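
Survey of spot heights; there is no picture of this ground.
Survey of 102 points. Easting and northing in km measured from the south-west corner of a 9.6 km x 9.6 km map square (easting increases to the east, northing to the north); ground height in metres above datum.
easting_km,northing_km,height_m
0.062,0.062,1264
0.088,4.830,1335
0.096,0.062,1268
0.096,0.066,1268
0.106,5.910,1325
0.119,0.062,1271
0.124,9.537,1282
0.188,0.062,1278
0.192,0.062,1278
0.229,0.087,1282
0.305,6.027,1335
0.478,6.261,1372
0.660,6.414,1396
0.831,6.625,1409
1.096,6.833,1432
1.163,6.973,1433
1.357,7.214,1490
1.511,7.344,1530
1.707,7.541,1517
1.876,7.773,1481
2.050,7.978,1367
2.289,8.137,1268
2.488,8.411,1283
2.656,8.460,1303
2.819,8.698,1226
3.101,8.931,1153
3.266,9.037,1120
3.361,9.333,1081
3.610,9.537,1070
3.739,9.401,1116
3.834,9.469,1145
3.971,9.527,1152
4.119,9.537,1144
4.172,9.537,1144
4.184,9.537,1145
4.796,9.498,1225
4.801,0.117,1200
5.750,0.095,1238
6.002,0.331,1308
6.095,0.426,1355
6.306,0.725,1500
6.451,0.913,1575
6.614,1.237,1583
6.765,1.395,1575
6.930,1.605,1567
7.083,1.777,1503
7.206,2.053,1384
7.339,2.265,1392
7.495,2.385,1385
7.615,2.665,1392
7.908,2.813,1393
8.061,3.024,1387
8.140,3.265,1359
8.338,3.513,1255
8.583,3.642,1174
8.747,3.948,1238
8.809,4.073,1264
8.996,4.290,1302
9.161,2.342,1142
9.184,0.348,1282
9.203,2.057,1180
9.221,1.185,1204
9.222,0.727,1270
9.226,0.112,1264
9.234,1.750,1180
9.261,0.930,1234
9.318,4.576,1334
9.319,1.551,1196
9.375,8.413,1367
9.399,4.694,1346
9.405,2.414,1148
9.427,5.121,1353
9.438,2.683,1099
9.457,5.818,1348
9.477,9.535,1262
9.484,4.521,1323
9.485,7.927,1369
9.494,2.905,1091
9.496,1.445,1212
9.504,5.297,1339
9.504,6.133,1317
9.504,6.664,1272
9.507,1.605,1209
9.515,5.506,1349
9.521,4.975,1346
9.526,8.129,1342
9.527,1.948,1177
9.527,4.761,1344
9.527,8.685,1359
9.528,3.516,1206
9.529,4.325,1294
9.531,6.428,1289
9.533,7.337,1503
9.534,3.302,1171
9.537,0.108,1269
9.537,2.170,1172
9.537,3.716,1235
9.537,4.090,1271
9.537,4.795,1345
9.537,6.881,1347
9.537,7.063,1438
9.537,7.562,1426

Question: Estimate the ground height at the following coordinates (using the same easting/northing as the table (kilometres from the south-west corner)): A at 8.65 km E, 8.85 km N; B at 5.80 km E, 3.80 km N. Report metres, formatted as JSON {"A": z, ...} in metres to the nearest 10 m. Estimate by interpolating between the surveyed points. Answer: {"A": 1460, "B": 1500}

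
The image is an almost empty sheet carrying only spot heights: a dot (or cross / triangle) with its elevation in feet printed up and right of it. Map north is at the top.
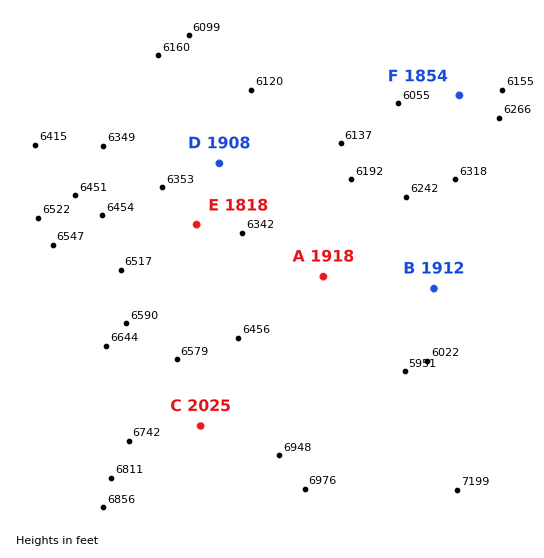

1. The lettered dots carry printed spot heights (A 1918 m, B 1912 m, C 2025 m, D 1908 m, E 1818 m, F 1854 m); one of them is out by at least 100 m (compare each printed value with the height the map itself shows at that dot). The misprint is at E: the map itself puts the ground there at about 1943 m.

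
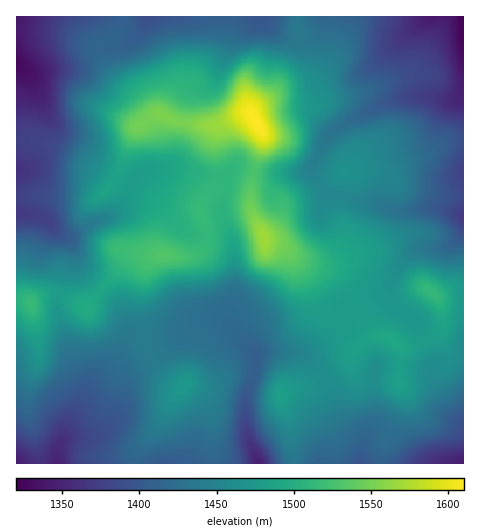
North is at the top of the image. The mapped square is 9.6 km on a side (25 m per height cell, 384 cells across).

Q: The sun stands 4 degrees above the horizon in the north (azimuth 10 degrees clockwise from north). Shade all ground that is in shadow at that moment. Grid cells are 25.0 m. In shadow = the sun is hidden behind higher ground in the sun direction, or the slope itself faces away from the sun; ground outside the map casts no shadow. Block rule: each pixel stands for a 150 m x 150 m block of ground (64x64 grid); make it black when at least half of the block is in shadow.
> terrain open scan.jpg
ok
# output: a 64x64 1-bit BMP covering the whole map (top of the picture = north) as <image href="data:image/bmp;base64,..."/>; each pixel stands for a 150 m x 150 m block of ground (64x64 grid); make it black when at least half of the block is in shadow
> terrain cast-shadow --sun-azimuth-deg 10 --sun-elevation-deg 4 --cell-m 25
<image width="64" height="64" href="data:image/bmp;base64,Qk0+AgAAAAAAAD4AAAAoAAAAQAAAAEAAAAABAAEAAAAAAAACAAATCwAAEwsAAAIAAAAAAAAA////AAAAAACAAAAAPAAAf8AAAAA8AAB/wAAAAHwAAH/AAAAAeAAAfsAAAAB8AAAwgAAAADwABgAAAAAAPAAPAAAAAAAYAA+AAAAAAAAAHwAAAAAAAAAOAAAAAAAAAAAAEAAAAAAAAAAQAAAAAAAAAAAAAAAAAAAAAEAAAAAAAAAA4AAAAAAAAAHwAABgAAgAgfAAAOAAAADB8AAA8AAAAMHwAAD4AAAAweDnAPwAAAAAAP/g/gAAcAAB//H/AABwAAH/+f8AAPAAA////4AAQAAB////AAAAAADf//4AAAAAAA///gAAAAAAB8H8AAAAAAAAAPAAAAAAAAAAwAAAAAAAAADAAAAAAAAAAMAAAAAAwAAAgAAAAADwAAAAAAAAAHgAAAAAAAAAPAAAAAAAAAAIAAAAAAAAAAAAAAAAAAAAAAAAAAAAAAAAAAH4AAAAAADAA/4AAAAAAfhz/wAAAAAB////gAAAAAH///+AAAAAA//n/AAAAAAH/8PwAAAAAA4Hw8AAAAAAnAABgAAAAAHwAAAAAAAAAAAAAAAAAAAAAAAAAAAAAAAAAAAAAAAAAAAAAAAAAAAAAAAAAAAAAAAAAAAAAAAAAAAAAAAAAAAAAAAAAAAAAAAAAAAAAAAAAAAAAAAAAAAAAAAAAAAAAAAAAAAAAAAAAAAAAAAAAAAAAAAAAAAAAA=="/>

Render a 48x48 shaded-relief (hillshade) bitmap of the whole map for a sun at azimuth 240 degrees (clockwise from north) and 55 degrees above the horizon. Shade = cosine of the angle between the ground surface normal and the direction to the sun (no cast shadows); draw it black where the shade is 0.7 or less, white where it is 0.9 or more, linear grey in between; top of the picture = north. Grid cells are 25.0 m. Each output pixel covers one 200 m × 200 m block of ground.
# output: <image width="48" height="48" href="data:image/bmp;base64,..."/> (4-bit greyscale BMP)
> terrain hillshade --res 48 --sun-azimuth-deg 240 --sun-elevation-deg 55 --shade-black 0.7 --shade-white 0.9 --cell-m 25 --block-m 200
<image width="48" height="48" href="data:image/bmp;base64,Qk32BAAAAAAAAHYAAAAoAAAAMAAAADAAAAABAAQAAAAAAIAEAAATCwAAEwsAABAAAAAAAAAAAAAAABEREQAiIiIAMzMzAERERABVVVUAZmZmAHd3dwCIiIgAmZmZAKqqqgC7u7sAzMzMAN3d3QDu7u4A////AMuorLqqqqmaqqqphkff64iamJqpiImZmcuYq7qqqqqqqqqpdVrv2oiZmZqpiImaqsuYmqqqqqqqmaqpdWz+yomZmJqpmZmqqcqHmrqqqruqmZqpZY3tyomZmZqqmqqYiLqImrqqqru6mZqoZZ3tuYmZmZmqqqmHiKmImqqqqrzLqZmYZZ7tuImZmZmru6iIiamImaqqqrzLqZmYZp3tqImZmqmsy5iJmKmImZqqqru7qZiIdpzsmImZqqmsuoeJmLqYmZqqqru6qYd3d4vbmIiJqpmrqHeJiMuYiZmqqquqmXZnh3rLmIiaqpiaqHiZmMuXeZmqqqqpmHZ3h3m6mImqqpiaqYiZmMuWeZqqqqqZiHeIh3m7qZqrqpibuYiZmMuWeaqqmqmYiIiIiIq7uqu6qZmrqIiZh8uXibupmamYiJmYiJq7u7uqmZmqh4mZh8uXisuYiZmYiZmImaqry7qpmZmYd4mqh8uGi8uHeamYiZmZmaqry6qZmZmIiJq6h7p2m7l3iaqYiZmZmaq8zLqZmZmImavKdqhnmpiHirqYiZmZmavN3LqZmZmJmry4ZodniIiZmruYmqqpmrzd3KmZmZmJm8uWVmZnd4mqq7uYmrqpm97u26mYmZiIm7hUZ2Z4iIm7u7qZq7qom+/typiIiIiIiYZFZ3eIh4rNy6qqqpmYi+/bqYd3iIiIiHZWZ3d4d5ztupqZiIiHi+/JiHZneIiHd3dnd3dmaL3cmJmYd4iHi+64dlRXiIiHd3iHd3Zmi925iIiHeJmYjO2XZDRoiId3d4h2VXd4vdupmZmIiaqYnOx1VDV5mHdmZ3ZlRJmbzduqqqmZmqmIrNlVZUaJh3Zmd3ZlVqqrzdy6qqqZqqmJrLdXdlaIh3d4mHd3iKqqvdy6mqqZqqmZq6dodUZ5mYiaqXeIiJmavcuqmZmZmpmZmqdnZEaJqZmZmHd3d5mazcuqmZmZmpmZmqhmZVeaqZmZh3d3d6qrzMqqqZmaqqqqmql3d3iqmYiIh3d3eKqrzLqruqqqqry6mruoh2eamYiIh3eHd6qqu7qszLq7q8y6m964hkWJmYiIh3eId6mZq7u97cuqq8y6rO63VDNomYiIh3d4d5mIq8zO/rqaq7u6vOyEMyNomIiId3Z3d4iIvd3e7KmaqZmZvMpSIjV4iIiHdmZmZoiJzu3cupmZd3iJvLhCI1eId4iHZmZmZ4iK3ty6qpmHZnd5u6YzNGeId3iHd3d3d4ib3bmaqqmHZ4iJu5U0Q1eHdnd3d4iIh4iry6mrupiIiIh4u3M1U1eHZnd3iImYdomru6q6mYiIiIdnqmNGU1d3Znd3iImHZaq7zMupiIiIiHZmmWRVRGd3dmd3iIiGVbu8zMupiIiIh2ZWeGVFVXeIh2Z3iIh2Vbu7zLqZiIiYh2ZmZ2VVZ4iIh2Z3iIh2Zbu7u6mZmIiYh3Z3d3ZnmZiIh3Z3iIh3Zqq7upmZmIiIiIiIiHeJqpiIiHd3d3iHZqqqqpmZmHeIiIiIiHiKuod4iId3d3eIdg=="/>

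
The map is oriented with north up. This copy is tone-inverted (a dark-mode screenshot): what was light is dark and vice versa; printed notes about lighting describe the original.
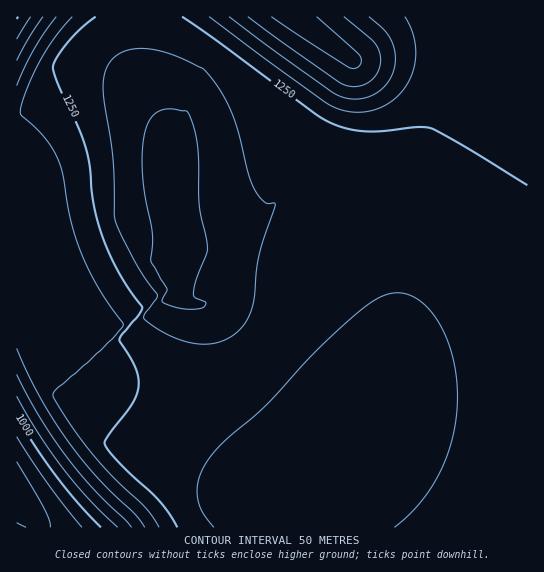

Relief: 870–1380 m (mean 1260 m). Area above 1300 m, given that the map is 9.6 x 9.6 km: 26.7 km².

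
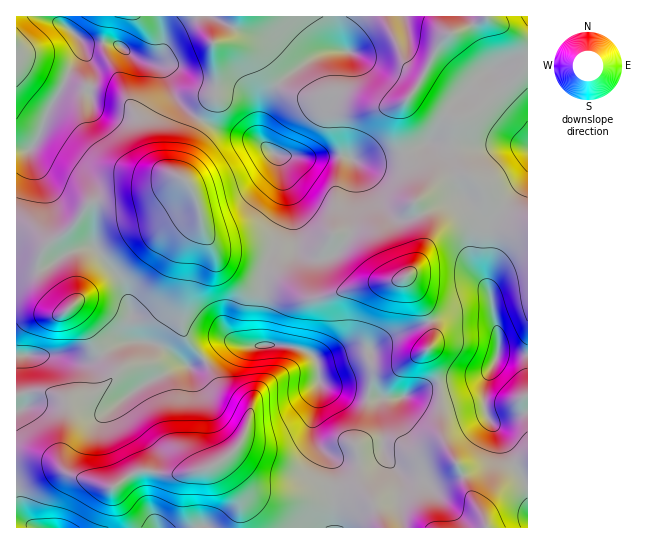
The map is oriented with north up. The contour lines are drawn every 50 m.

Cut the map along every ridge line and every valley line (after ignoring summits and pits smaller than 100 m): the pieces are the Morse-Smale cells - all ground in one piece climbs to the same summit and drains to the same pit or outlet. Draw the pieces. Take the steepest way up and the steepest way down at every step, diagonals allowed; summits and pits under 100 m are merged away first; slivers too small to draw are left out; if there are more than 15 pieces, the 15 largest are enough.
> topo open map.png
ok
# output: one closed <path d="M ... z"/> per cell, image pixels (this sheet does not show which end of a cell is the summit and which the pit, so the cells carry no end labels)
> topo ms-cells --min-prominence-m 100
<path d="M145 341l-18 0-9 3-29 17-12 0-15-5-40 0-3 3 0 20 5 28-8 6 0 41 35 6 19 15 37 12 7 0 16-12 9-4 38 4 26-6 14-5 23 37 1 27 287-1 0-66-3-1-12 5-10 10-19 28-2 12-39-77-2-47-2-6-14 3-27 11-32 0-43-14-4-4 0-12-4-12-17-9-13-3-35 2-23-4-29 21-9 3-27-20z"/><path d="M527 16l-324 0 2 14 8 13 3 50-23 38-13 44 8 8 8 15 8 33 12 20 13 9 32 11 4-2 6-14 13-17 5-13 0-26-11-44 20 2 48-1 11 5 14 0 27-5 33-13 12 5 6 6 10 35 12 16 3 0 6-6 3-11 5 9 10 10 15 9 14 5z"/><path d="M202 16l-186 1 1 214 14 1 12 8 7 1 16-9 11-11 7-12 7-8 27 0 27-5 33-19 3 1 0-8 12-39 23-38-3-50-8-13z"/><path d="M179 177l-34 19-27 5-27 0-7 8-7 12-11 11-15 8-8 9-8 19-19 2 1 142 7-5-5-28 0-20 3-3 40 0 15 5 12 0 29-17 9-3 18 0 17 6 24 18 7 2 34-24 23 4 11-2-1-38 4-36-35-11-13-9-12-20-8-33-8-15z"/><path d="M431 143l-33 13-27 5-14 0-11-5-48 1-20-2 11 44 0 26-5 13-13 17-7 15 11 5 32 24 16-2 46-13 25-3 13-5 10-11 20-35 16-14 19-10-13-17-10-35-6-6z"/><path d="M265 271l-5 36 1 38 24 0 24 7 8 10 2 19 4 4 43 14 32 0 23-10 19-4-12-32 5-14-1-13-12-27-14-23-12 5-25 3-46 13-16 2-32-24z"/><path d="M471 207l-18 9-16 14-20 35-10 12 13 22 12 27 1 13-5 14 13 32 34-6 12-6 6-7 6-15 0-16-14-56 0-49z"/><path d="M483 188l-3 11-8 8 13 23 0 49 14 56 0 16-14 32-1 22 3 10 4 6 10 0 27-10 0-189-15-6-15-9-10-10z"/><path d="M489 372l-14 7-35 7 3 52 38 74 3-9 19-28 10-10 15-6 0-46-27 8-10 0-4-6-3-22z"/><path d="M217 464l-14 5-26 6-38-4-17 9-9 7 0 6 10 20 2 14 114 1 1-27z"/><path d="M27 455l-11 0 1 66 9 2 11 5 88-1-1-10-11-30-43-12-19-15z"/><path d="M25 231l-9 0 1 38 18-1 8-19 6-7-18-10z"/>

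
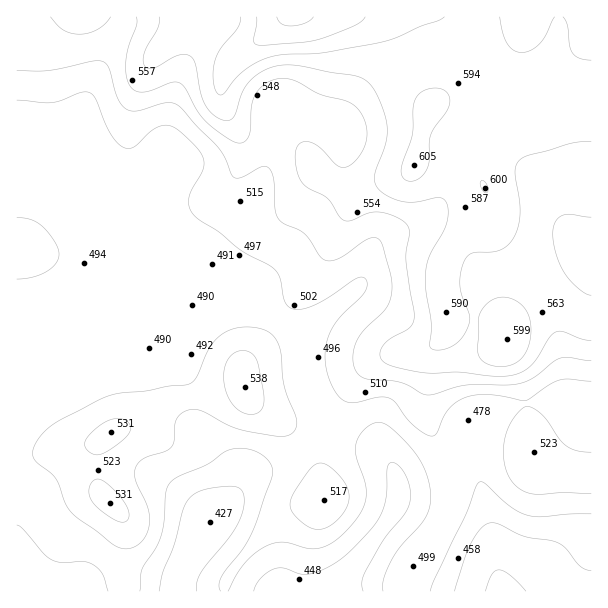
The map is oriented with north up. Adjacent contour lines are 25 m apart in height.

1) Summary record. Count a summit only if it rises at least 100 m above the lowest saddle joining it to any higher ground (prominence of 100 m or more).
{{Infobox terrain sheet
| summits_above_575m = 0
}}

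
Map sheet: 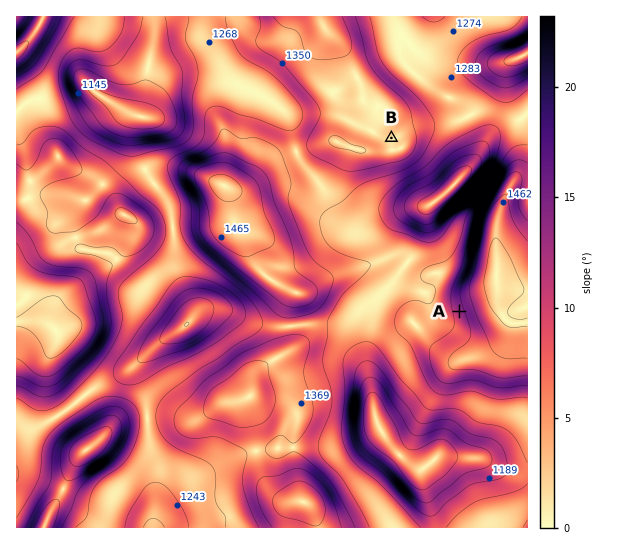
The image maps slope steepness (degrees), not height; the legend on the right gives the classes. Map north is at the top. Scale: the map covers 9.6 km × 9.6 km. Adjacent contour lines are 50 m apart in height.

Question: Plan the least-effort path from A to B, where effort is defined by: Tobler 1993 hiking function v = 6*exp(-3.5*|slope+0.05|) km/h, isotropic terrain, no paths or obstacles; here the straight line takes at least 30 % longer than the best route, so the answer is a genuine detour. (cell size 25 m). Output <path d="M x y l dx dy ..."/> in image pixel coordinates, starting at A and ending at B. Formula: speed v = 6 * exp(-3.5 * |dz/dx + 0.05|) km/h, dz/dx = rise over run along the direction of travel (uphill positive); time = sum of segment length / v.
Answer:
<path d="M459 311l-2-2-8-16 0-10-4-8-14-13-2-1-8-8-3-6-11-10-13-7-1-1-3-3-5-11 0-40 6-13 0-24"/>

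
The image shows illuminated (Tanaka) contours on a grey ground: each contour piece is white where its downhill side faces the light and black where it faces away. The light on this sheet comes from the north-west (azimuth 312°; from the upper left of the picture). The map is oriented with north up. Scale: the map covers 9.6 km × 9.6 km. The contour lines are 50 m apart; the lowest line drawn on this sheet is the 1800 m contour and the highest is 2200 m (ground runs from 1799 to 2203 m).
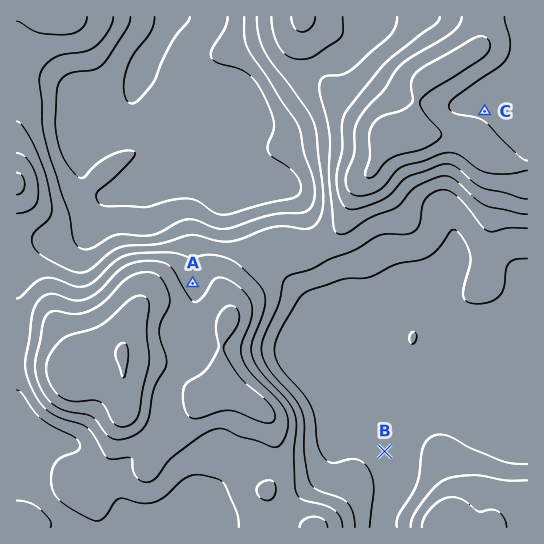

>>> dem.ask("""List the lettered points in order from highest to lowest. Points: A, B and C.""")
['C', 'A', 'B']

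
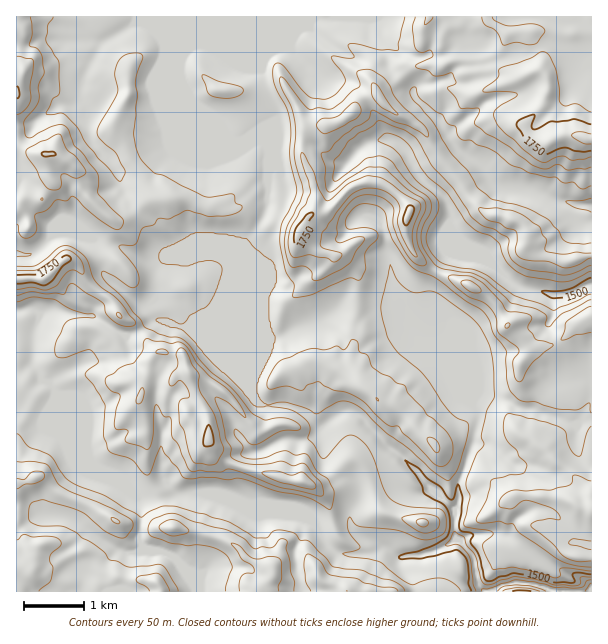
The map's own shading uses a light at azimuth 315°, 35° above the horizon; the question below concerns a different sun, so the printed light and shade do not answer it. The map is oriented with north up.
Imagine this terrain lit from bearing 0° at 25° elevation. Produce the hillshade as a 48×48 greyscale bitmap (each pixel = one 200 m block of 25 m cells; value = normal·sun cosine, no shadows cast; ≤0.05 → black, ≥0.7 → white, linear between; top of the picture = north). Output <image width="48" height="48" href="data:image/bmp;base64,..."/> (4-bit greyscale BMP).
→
<image width="48" height="48" href="data:image/bmp;base64,Qk32BAAAAAAAAHYAAAAoAAAAMAAAADAAAAABAAQAAAAAAIAEAAATCwAAEwsAABAAAAAAAAAAAAAAABEREQAiIiIAMzMzAERERABVVVUAZmZmAHd3dwCIiIgAmZmZAKqqqgC7u7sAzMzMAN3d3QDu7u4A////AId5mJmam8uZmauniXne3u/aqplgAhAAEJiIiJqrzcqImZqYmYve7d7LqpliERAQAJmIiJu7zbh3d4q7qr3MzLuqvLtXZFZTEKqZmqqZmGVmZp3tqtyZqph2edpYiHVGeLzLu6dWhTRnm93dy8p5mHZSE5RYh1V5mKzLqXaJqqq83uy826iJhlZmdnRUVniYd5mYh4vcve/t3LmaqXaIiIm97JmGVoiIeHd3ms3bq83LqYh2QySImau97GmamIiImnZ6zcupiah3ZmUhEDiYiamalmiKu6qqq6mby6mIeIYyIzRFebyoiZmpQ1mavLqZq83bqZh2Z3YxJYvd3typiZqVJGmqqYiJu83KmYdlZnZVaLvN3cqqmalTR3ipl3eaqaupmYdmd3Z4ipZomamqqoU1ipiZd4mqmamZmZh3iHeKqneXeJmaqERYvKmJiaupmZiZmYmHeGiauGvcu4eJhDaKu6mZq7qYiJiJmYiYiHmqt6yqqHZmQ3irupmZqYiIiImYiHZ5mHiam9qFVWZUR6qqqZmZhmeIiJmIiHiZqIiKzbmXZ3d3iru6mZmZhneIiJmHiJq7qIit25mrmYiZqru6mZmYiHd4iJmHeJmrqZrdqZmbu6qqqqqpmZmYeYd3eJmZd3iZrO7qmZmZu7uqmpmZmZmXR5mYd5mamIl2vu65mZmYmqqqmZmZmZmGRpq5dpmaqZdZy6qZmZmYeImamZmIiYhli6vMuGdneHasqYiImZmYd3eJmZiIiHQ1vu3e/QACZmrZiYiIiZmZl2Z4iIiIhzE63u273yECZZymeZmZiZmZh2RWeIiHVVnO2nZDWt22R6l4mZmZmZmYZWU0eIhjWu/+pCIhAf/8m6iamZmZmZmIU1ZlaIc0vu7KYzRnZHjP/amYeIiZmZiHZFiqdnUqy5mHVmib21Wc2odmdneIiIiHmHisuHRYiIdTR4mrzHd5mGV4dmZmZmeIu4Zpy4ZlWIUyR7y6qodWdlipd2ZmZ3eJvahUeGeWV2RYvNy6mZdUVYu6mIiJmZmJrLuzIzbdp1at3cuYd5l1Z5qpmqu6qpmZmJvrU1rvtlm7qph2VIh3aKqZmruqqqmZhom/273bZHqpd1NFRYZ3irqIqqqZmamZhpl77u23V6qXZTETI5mZvLmJmZmZmZmZiKhXrdyWaah2VCMiIa3cy5eJmZmZmZmZmYZEWKhUipZUQ1d1VpzdypiImZmZmIiJiIhjJFImqXdlVoq7vFe9uZqYmZmZiIiIeLy4RBN7p2eIiqm83VWJmZqomZmYZniIWt7cplq7dnZ4qrqbu3d4iYmpmZmHeImXfMzMuKuYd4h4iJmJqYh4iZiZiZmIq6qXu6maq8p2d4mZiIiZmaiJmJmZeJmaqqmaypiJvLqHd3iZqqmpmcupmZmqmJmamZmbuYiau7qoiImZmaqpiKupmZmqqZmZmZmZmZmaq6qXeIiZiImYiImYiIiaqZmZmZmZmZmaqqmYeIiHmZmYiJmIiIiJmZmZmZmZmZmqqqqYeIh3mqqZmQ=="/>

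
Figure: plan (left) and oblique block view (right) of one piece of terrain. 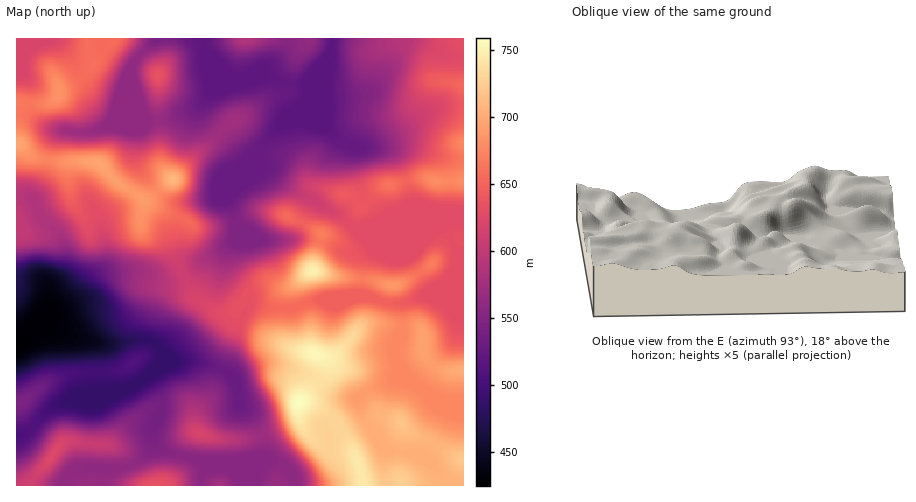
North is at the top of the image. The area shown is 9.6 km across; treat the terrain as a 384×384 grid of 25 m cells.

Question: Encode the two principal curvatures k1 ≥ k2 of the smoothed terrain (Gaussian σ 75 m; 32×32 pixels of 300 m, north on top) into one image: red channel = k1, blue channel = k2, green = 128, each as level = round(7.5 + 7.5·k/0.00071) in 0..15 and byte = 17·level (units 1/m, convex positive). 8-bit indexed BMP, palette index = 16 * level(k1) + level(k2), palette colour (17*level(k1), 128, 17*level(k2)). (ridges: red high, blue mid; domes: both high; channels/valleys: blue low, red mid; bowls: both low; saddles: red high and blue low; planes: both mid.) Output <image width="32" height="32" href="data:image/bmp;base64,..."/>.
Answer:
<image width="32" height="32" href="data:image/bmp;base64,Qk02CAAAAAAAADYEAAAoAAAAIAAAACAAAAABAAgAAAAAAAAEAAATCwAAEwsAAAABAAAAAAAAAIAAABGAAAAigAAAM4AAAESAAABVgAAAZoAAAHeAAACIgAAAmYAAAKqAAAC7gAAAzIAAAN2AAADugAAA/4AAAACAEQARgBEAIoARADOAEQBEgBEAVYARAGaAEQB3gBEAiIARAJmAEQCqgBEAu4ARAMyAEQDdgBEA7oARAP+AEQAAgCIAEYAiACKAIgAzgCIARIAiAFWAIgBmgCIAd4AiAIiAIgCZgCIAqoAiALuAIgDMgCIA3YAiAO6AIgD/gCIAAIAzABGAMwAigDMAM4AzAESAMwBVgDMAZoAzAHeAMwCIgDMAmYAzAKqAMwC7gDMAzIAzAN2AMwDugDMA/4AzAACARAARgEQAIoBEADOARABEgEQAVYBEAGaARAB3gEQAiIBEAJmARACqgEQAu4BEAMyARADdgEQA7oBEAP+ARAAAgFUAEYBVACKAVQAzgFUARIBVAFWAVQBmgFUAd4BVAIiAVQCZgFUAqoBVALuAVQDMgFUA3YBVAO6AVQD/gFUAAIBmABGAZgAigGYAM4BmAESAZgBVgGYAZoBmAHeAZgCIgGYAmYBmAKqAZgC7gGYAzIBmAN2AZgDugGYA/4BmAACAdwARgHcAIoB3ADOAdwBEgHcAVYB3AGaAdwB3gHcAiIB3AJmAdwCqgHcAu4B3AMyAdwDdgHcA7oB3AP+AdwAAgIgAEYCIACKAiAAzgIgARICIAFWAiABmgIgAd4CIAIiAiACZgIgAqoCIALuAiADMgIgA3YCIAO6AiAD/gIgAAICZABGAmQAigJkAM4CZAESAmQBVgJkAZoCZAHeAmQCIgJkAmYCZAKqAmQC7gJkAzICZAN2AmQDugJkA/4CZAACAqgARgKoAIoCqADOAqgBEgKoAVYCqAGaAqgB3gKoAiICqAJmAqgCqgKoAu4CqAMyAqgDdgKoA7oCqAP+AqgAAgLsAEYC7ACKAuwAzgLsARIC7AFWAuwBmgLsAd4C7AIiAuwCZgLsAqoC7ALuAuwDMgLsA3YC7AO6AuwD/gLsAAIDMABGAzAAigMwAM4DMAESAzABVgMwAZoDMAHeAzACIgMwAmYDMAKqAzAC7gMwAzIDMAN2AzADugMwA/4DMAACA3QARgN0AIoDdADOA3QBEgN0AVYDdAGaA3QB3gN0AiIDdAJmA3QCqgN0Au4DdAMyA3QDdgN0A7oDdAP+A3QAAgO4AEYDuACKA7gAzgO4ARIDuAFWA7gBmgO4Ad4DuAIiA7gCZgO4AqoDuALuA7gDMgO4A3YDuAO6A7gD/gO4AAID/ABGA/wAigP8AM4D/AESA/wBVgP8AZoD/AHeA/wCIgP8AmYD/AKqA/wC7gP8AzID/AN2A/wDugP8A/4D/AMblg3OHh4a05+na2pSUuJWHhpiFUJHDlbeXhZiHh4eGk/b4c2Nzg4KAg6Wjo3WFhoeHhnFg5teXyIaFl4aGhphThPjWtcfY2KZ0g5GSg5OUlHVzgNb3l5fIhHaGdoeXp3Nx2fv39ui3hnWVxur59/fntZDF+Kd3p5Z0hpenp5d2pZCyx4VkldamdnSXyLZ0ZIWSkPnndoe4hIaXuZd2dnbJlYCBcnNylsfHhJa3poZkZGBy+biXpoZ0mJeohnZ2d9fXlnR2d3aDc6e2uKmnqISCcNX4uZeVZHSVdoaGhoaGldjotpaHhoaDgoWXlpeng3DG+aeWlqeXloV2doaGl5dll6jHx8fH17iFhGOElJNjYNS2lYWWmKioloaGh6fH2HSEhHR1hXSFyLeFdXaFlXOk2Ke4uMm3t4V2doaYt5R1hoaGdXV0dISCgnR2dYSnttTayMenp5TWuHV2dZfIhWWWh3d3hoeXmJeHhnRkp8ino7eXdpanc6b5x7eluMmUdaZ1d3aHh4aFloeGp8fXp5iElZNyk6Vjgra2lIOmlYSHuIV2dnZ1c5e4p7e3uJeGp5Z2pqWRcHKDgYCiooF1h3e3dXWFhoamuKiXh5eniIWWt6e25ffH1dXF5/n5xnSFh7FQYXOElISFhHSFt5WGhoWnybW0/P32tJWWdIPF+KWGx5TGtae3hIWElKWWlIN0hYN0haTI9nFzhnV2dnPHxobp99ejuNq0t8rYloe4poN0dWJwYJDipqaGd3d3d4WVh5iHhXS3l4WWyad2l+r51ZSEgrXW9OnHlIaHh3d3h4eHmIWEp8eGdnW3p5fG5oSSk8X2+vumhIGFmId2h3eHhoaWZHXIlnSElca4pLGgQGR1paWmtZODp7iXlpaFdIOEhYNkhceFdLf4tpPW/chwdYeFdHSUuNfX2MbX6ta12djHp6amp6a396aDlej79nJjhod2dYXHlYWFpri3tce4lpe35vX49/nqpaS32IXl1YWFhoeHlaeWdXRicYFzhJSEldq1g5OCg8akhIXGZHXGtpeFhIaHh5eFhXVldYaGh6e6xpJgUICAgIJ0g6R2dYa3qJmWdIaFhXWXh4eHh4aGhpemxMW2x6iSh4eVpHV1hafJuad1d4d3hoiXl5eYh4Z2lrjG6MqWuJR0drTGhYV0hJantpaHh4d2h4d2hqiXhnWWhXPGuaa4lnGCxummlYV3hYSFhpaGd4aHlnZ1h6eop7h0hdiWhrjHcJD7+6d0doeGhneGppR2hZanh3WFmKiXh4a1uJWWmOekgMTp15R2hJSUc3SXyINzl6iYh4WWl3aGh4V0dZeXp/rUgJGjhJW12erXxaaoyZCXmJiYl4aWh4g="/>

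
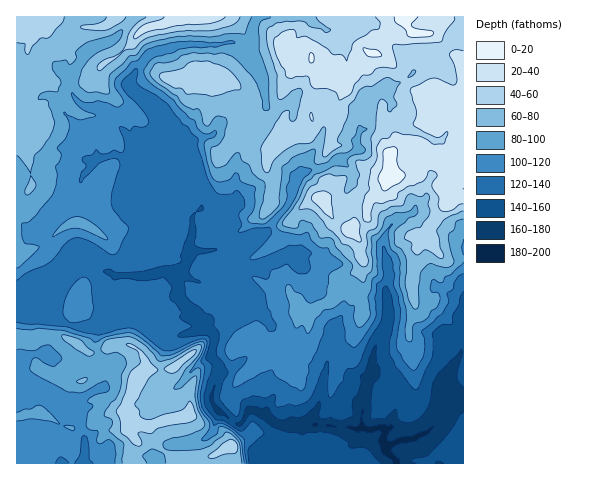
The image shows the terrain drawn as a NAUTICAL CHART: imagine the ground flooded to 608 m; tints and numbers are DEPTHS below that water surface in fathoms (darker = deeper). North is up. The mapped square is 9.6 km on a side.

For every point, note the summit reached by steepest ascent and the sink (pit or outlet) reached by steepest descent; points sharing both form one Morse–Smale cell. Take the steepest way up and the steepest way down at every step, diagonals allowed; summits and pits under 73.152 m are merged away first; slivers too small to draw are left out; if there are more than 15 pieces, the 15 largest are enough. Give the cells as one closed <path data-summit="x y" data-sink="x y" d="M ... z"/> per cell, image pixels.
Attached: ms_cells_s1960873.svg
<path data-summit="391 175" data-sink="385 448" d="M463 16l-205 0-5 11 0 15-8 9-10-8-19 2-28-1-10 1-28 9-14 15-8 13 0 5 26 19 11 13 10 40-18-5-13-11-12 0-4 2 0 7-4 8-7-5-22 5-13 16-4 14-35 35-18 11-9 2 0 74 19 2 24-31 16-16 7-4 9 0 25 13 31 0 14-4 7 0 4 2 6 11 0 12 3 3 33 36-3 20 8 11-1 10-6 15 0 10 2 4 24 18 7-5 5-9 5 0 11 5 12 9 24 3 0 12-6 12-23 7-3 6 193 0z"/><path data-summit="127 418" data-sink="385 448" d="M91 263l-9 0-7 4-16 16-24 31-19-1 1 151 252 0 7-7 16-3 4-3 6-12-1-12-23-3-12-9-11-5-5 0-5 9-7 5-24-18-2-4 0-10 7-20-1-8-7-8 3-20-33-36-3-3 0-12-7-12-10-1-14 4-31 0z"/><path data-summit="193 17" data-sink="385 448" d="M257 16l-240 0-1 221 9-1 18-11 35-35 4-14 15-18 20-3 7 5 4-8 1-8 15-1 13 11 17 6-9-41-11-13-22-15-4-4 0-5 8-13 14-15 28-9 38 0 19-2 10 8 8-9 0-15z"/>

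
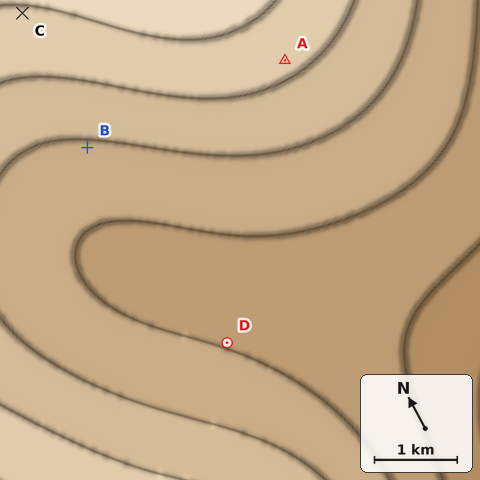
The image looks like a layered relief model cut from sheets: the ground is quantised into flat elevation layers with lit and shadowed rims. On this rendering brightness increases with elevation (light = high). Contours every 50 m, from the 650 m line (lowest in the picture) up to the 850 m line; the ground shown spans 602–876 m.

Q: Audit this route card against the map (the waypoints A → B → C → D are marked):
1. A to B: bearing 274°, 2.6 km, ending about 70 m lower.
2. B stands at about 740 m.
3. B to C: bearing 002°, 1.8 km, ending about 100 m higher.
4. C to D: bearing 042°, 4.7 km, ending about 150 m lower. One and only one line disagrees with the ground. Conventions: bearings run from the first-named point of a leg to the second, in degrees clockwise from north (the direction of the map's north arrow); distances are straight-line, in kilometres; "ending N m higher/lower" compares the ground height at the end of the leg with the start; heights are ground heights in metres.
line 4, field bearing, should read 176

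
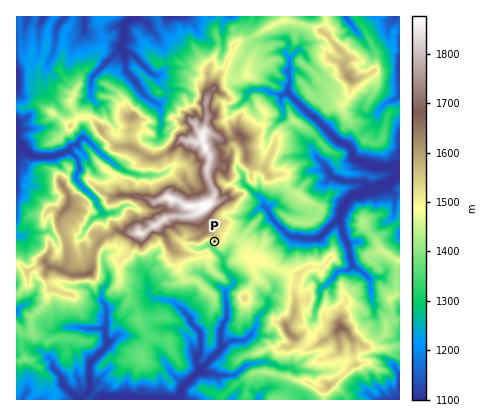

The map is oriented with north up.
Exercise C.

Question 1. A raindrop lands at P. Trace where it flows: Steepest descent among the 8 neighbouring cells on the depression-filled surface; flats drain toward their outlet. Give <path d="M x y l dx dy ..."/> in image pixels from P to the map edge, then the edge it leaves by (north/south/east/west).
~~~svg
<path d="M214 242l-2 2 0 2 12 12 0 8 10 14 0 4-8 8 0 26-4 6 0 4-2 4 2 16-40 40 0 8-4 4"/>
exit: south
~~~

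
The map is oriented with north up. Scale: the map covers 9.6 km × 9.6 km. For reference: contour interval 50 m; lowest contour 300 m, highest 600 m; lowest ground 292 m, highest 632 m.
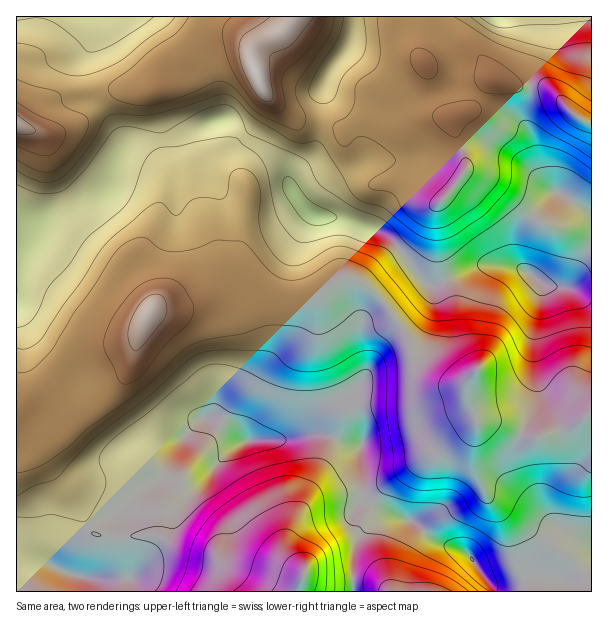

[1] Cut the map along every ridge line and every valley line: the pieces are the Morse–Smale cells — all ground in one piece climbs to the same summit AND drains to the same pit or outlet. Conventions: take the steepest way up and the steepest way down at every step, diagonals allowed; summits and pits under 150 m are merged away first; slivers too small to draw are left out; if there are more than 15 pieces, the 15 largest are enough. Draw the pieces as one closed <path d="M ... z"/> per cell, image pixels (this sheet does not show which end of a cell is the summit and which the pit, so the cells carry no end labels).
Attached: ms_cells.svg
<path d="M432 16l-415 0-1 230 4-3 5-9 2-11 26-12 12-3 19-12 18-8 6-5 6-21 6-12 5-5 18-5 28-1 39-18 17-1 21 20 15 8 20 19 7 22 19 23 11 5 24 1 37 14 15 11 22 32 10 9 9 0 45-19 24 0 18 5-4-9 0-13 3-11 11-18 20-25 6-1 32 19 0-87-16-9-24-25-6-3-28-2-24-7-12-19-8-8-9 0-28 12-12 0-3-5 12-23z"/><path d="M348 278l-7 0-23 16-13 4-35 0-9-3-12-9-10 0-60 22-27 2-13 23-6 27-7 17-18 19-12 8-21 10-13 13-11 5-12-4-22-16-1 136 13 2 21 15 24 11 16 2 18-1 8-11 0-39 5-18 16-16 24-13 5-6 10-27 27-29 13 0 18 9 12 13 36 0 27-6 12 0 26 10 15 1 0 52 18 11 33 14 21 18 33 13 19 26 8 7 12-2 19-8 12 0 20 4 16 0 11-6 8-8 0-152-2 0-6 6-17 8-28 10-14 0-22-12-26-5-9-23-2-9 3-9-10 4-16-2-18-10-9-9-14-36-22-28-14-13z"/><path d="M227 120l-17 1-39 18-28 1-18 5-5 5-6 12-5 18-7 8-18 8-19 12-12 3-27 13-1 10-9 14 0 163 4 4 19 13 12 4 11-5 13-13 21-10 12-8 18-19 7-17 6-27 13-23 27-2 60-22 10 0 12 9 9 3 35 0 13-4 23-16 13 2 12 6 14 13 26 36 10 28 15 13 7 4 15 4 11-2 8-5-4 6-2 7 11 31 26 5 22 12 14 0 28-10 25-15-1-123-43-4-21-15-21-6-24 0-51 21-13-11-22-32-15-11-37-14-24-1-11-5-19-23-7-22-20-19-15-8z"/><path d="M216 418l-13 0-27 29-10 27-5 6-24 13-16 16-5 18 0 39-8 11-18 1-16-2-24-11-21-15-12-2-1 43 576 0-1-25-18 14-16 0-20-4-12 0-19 8-15 0-24-31-33-13-21-18-33-14-18-11 0-52-15-1-26-10-12 0-27 6-36 0-12-13z"/><path d="M591 16l-157 0 0 20-12 26 3 2 12 0 28-12 9 0 8 8 12 19 24 7 28 2 6 3 24 25 15 8z"/><path d="M560 193l-6 1-4 4-22 30-8 20 0 13 2 5 21 18 48 6 1-77z"/>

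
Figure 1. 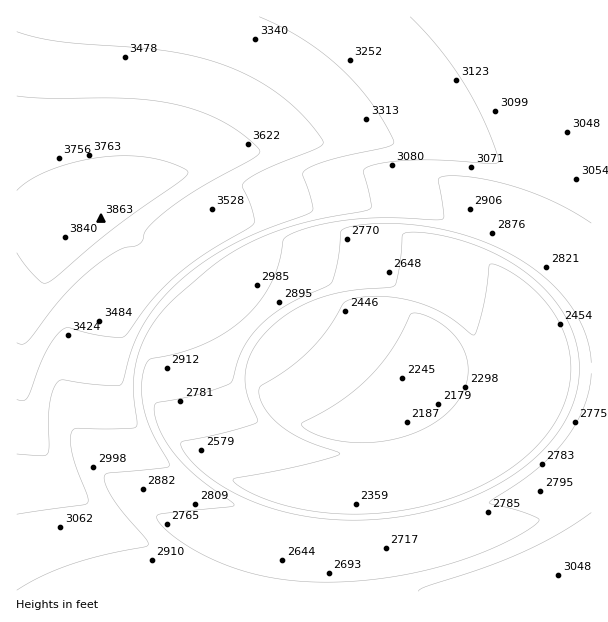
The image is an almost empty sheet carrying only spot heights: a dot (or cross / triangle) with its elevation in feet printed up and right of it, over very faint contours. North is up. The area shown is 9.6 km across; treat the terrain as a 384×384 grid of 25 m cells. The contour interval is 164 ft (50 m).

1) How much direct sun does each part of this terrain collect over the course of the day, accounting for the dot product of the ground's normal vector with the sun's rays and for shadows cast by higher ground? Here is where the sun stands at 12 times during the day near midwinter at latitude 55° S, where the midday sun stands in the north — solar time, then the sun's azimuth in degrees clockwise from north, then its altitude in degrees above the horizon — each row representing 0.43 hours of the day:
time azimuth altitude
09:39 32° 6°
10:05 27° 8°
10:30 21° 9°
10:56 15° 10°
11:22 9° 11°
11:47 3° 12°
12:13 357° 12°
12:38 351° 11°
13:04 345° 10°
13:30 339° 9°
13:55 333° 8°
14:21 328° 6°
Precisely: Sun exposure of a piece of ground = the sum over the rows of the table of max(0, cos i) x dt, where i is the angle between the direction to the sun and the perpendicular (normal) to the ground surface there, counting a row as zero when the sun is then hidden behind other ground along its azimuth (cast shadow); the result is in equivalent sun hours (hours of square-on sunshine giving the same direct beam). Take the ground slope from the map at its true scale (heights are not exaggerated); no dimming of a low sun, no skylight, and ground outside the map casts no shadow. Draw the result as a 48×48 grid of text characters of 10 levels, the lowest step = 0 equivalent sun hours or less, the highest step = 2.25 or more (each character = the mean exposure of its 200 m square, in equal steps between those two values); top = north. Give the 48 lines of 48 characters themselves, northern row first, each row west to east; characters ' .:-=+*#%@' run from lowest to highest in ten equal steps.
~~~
=====================================-----------
=====================================-----------
=====================================-----------
=====================================-----------
=====================================-----------
=====================================-----------
=====================================-----------
=====================================-----------
====================================------------
===================================-------------
========================------------------------
==================--:..            .::----------
===============-:.        ...          .:-------
=============-.    .::-----------::..     .:----
==========-:.   .:----===-------------:.    .:--
--=======-.  .:----====------------------:.   .-
--------:  .:---------:..       .::--------:.  .
-------.  .--------.                .:-------:. 
-----:. .:------:.                     .-------.
----:. .:------.        ........         :------
---:...:-----:      .::::::----::::.       -----
---...:-----.    .::::::------------::.     ----
--:...:----.    .:::::-::..   ..:------:.    ---
::...::::::   .:::::::.           :------:.  .--
::..::::::.  .::::::.              .------::  :-
::..::::::  ..:::::.   ..:::::::..   ------::..-
::.::::::....::::::  .::::::-----::. .------:..-
:::::::::....:::::...:::::::-------:..-------::-
::::::::::...::::::.:::::::::-------::----------
:::::::::::..:::::::::::::::::------------------
:::::::::--.::::::--::::::::::-------==-------==
::-::::::--:::::::-=-::::::::-------++-------=+=
:--::::::-=-:::::::=+-:::::::------+#+-------++=
:---::::::+=::::::::+*=::::::----=*%+-------=*+-
::---:::::=*=::::::::+##+=-----+#%%+-------=*#=-
::-=-::::::+#=::::::::-+#@@@@@@@#+---------*%+--
:::==-::::::*#=::::::::::-=====----------=#@*---
:::-==-:::::-*%*-::::::::::::-----------+%@*----
::::-==-::::::+@%+::::::::::----------=#@@+-----
:::::=+=-::::::-#@@*-:::::::--------+%@@#=-----=
::::::=++=:::::::=#@@@#+=------=+*%@@@#=------=+
:::::::=++=-:::::::-+#@@@@@@@@@@@@@#+--------+**
::::::::-+++=-:::::::::-=+*****+=----------=*##+
::::::::::=+**=-::::::::::::------------=+*##*=-
:::::::::::-=+**+=--:::::::----------==*###*+=--
:::::::::::::-=+****+==---------==++*####*=-----
::::::::::::::::-=+*######****#######**+=-------
:::::::::::::::::::--=++***###***++==-----------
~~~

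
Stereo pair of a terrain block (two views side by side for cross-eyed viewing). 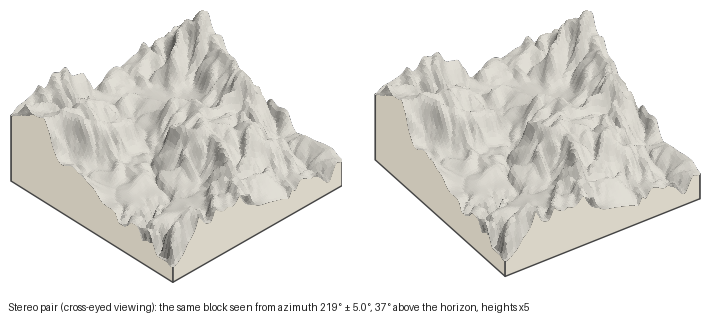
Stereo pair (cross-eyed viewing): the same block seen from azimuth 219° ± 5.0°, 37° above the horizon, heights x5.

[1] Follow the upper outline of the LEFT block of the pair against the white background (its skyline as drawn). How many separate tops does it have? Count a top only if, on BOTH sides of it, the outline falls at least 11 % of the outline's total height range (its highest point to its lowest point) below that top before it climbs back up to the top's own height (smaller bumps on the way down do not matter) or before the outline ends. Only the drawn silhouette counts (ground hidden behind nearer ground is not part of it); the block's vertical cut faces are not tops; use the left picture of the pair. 2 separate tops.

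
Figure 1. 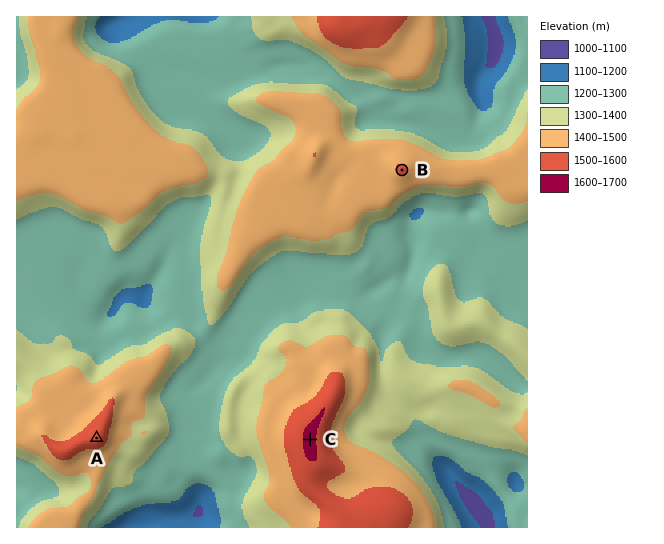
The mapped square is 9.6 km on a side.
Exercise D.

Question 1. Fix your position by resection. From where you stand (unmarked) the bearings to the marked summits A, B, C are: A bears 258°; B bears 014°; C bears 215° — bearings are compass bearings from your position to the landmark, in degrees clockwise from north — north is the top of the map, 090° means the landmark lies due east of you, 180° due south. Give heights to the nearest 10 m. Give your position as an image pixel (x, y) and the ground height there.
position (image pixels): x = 348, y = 384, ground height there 1480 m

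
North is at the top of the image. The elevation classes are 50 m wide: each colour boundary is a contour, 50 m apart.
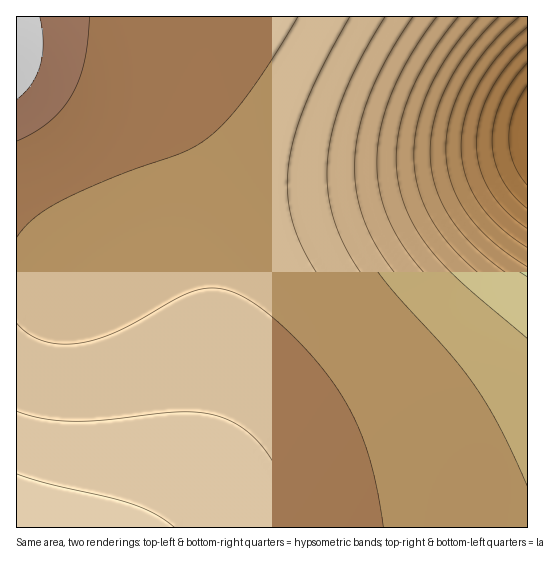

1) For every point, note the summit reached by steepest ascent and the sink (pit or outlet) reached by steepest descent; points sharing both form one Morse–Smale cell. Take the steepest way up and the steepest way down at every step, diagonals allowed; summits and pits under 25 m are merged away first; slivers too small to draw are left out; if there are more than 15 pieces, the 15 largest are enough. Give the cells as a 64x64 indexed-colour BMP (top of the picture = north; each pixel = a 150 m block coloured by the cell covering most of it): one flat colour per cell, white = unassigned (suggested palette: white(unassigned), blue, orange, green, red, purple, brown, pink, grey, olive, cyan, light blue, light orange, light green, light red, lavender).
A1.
<image width="64" height="64" href="data:image/bmp;base64,Qk12CAAAAAAAAHYAAAAoAAAAQAAAAEAAAAABAAQAAAAAAAAIAAATCwAAEwsAABAAAAAAAAAA////ALR3HwAOf/8ALKAsACgn1gC9Z5QAS1aMAMJ34wB/f38AIr28AM++FwDox64AeLv/AIrfmACWmP8A1bDFABERERERERERERERERERERERERERERERERERERERERERERERERERERERERERERERERERERERERERERERERERERERERERERERERERERERERERERERERERERERERERERERERERERERERERERERERERERERERERERERERERERERERERERERERERERERERERERERERERERERERERERERERERERERERERERERERERERERERERERERERERERERERERERERERERERERERERERERERERERERERERERERERERERERERERERERERERERERERERERERERERERERERERERERERERERERERERERERERERERERERERERERERERERERERERERERERERERERERERERERERERERERERERERERERERERERERERERERERERERERERERERERERERERERERERERERERERERERERERERERERERERERERERERERERERERERERERERERERERERERERERERERERERERERERERERERERERERERERERERERERERERERERERERERERERERERERERERERERERERERERERERERERERERERERERERERERERERERERERERERERERERERERERERERERERERERERERERERERERERERERERERERERERERERERERERERERERERERERERERERERERERERERERERERERERERERERERERERERERERERERERERERERERERERERERERERERERERERERERERERERERERERERERERERERERERERERERERERERERERERERERERERERERERERERERERERERERERERERERERERERERERERERERERERERERERERERERERERERERERERERERERERERERERERERERERERERERERERERERERERERERERERERERERERERERERERERERERERERERERERERERERERERERERERERERERERERERERERERERERERERERERERERERERERERERERERERERERERERERERERERERERERERERERERERERERERERERERERERERERERERERERERERERERERERERERERERERERERERERERERERERERERERERERERERERERERERERERERERERERERERERERERERERERERERERERERERERERERERERERERERERERERERERERERERERERERERERERERERERERERERERERERERERERERERERERERERERERERERERERERERERIiIREREREREREREREREREREREREREREREREREREREREiIiIhERERERERERERERERERERERERERERERERERERESIiIiIRERERERERERERERERERERERERERERERERERERIiIiIiIREREREREREREREREREREREREREREREREREREiIiIiIiIRERERERERERERERERERERERERERERERERESIiIiIiIiIhERERERERERERERERERERERERERERERERIiIiIiIiIiIiEREREREREREREREREREREREREREREREiIiIiIiIiIiIiIhERERERERERERERERERERERERERESIiIiIiIiIiIiIiIiIhERERERERERERERERERERERERIiIiIiIiIiIiIiIiIiIiIiIREREREREREREREREREREiIiIiIiIiIiIiIiIiIiIiIiIiIiERERERERERERERESIiIiIiIiIiIiIiIiIiIiIiIiIiIiIiERERERERERERIiIiIiIiIiIiIiIiIiIiIiIiIiIiIiIiIiEREREREREiIiIiIiIiIiIiIiIiIiIiIiIiIiIiIiIiIiIhERERESIiIiIiIiIiIiIiIiIiIiIiIiIiIiIiIiIiIiIiIRERIiIiIiIiIiIiIiIiIiIiIiIiIiIiIiIiIiIiIiIiIiEiIiIiIiIiIiIiIiIiIiIiIiIiIiIiIiIiIiIiIiIiIiIiIiIiIiIiIiIiIiIiIiIiIiIiIiIiIiIiIiIiIiIiIiIiIiIiIiIiIiIiIiIiIiIiIiIiIiIiIiIiIiIiIiIiIiIiIiIiIiIiIiIiIiIiIiIiIiIiIiIiIiIiIiIiIiIiIiIiIiIiIiIiIiIiIiIiIiIiIiIiIiIiIiIiIiIiIiIiIiIiIiIiIiIiIiIiIiIiIiIiIiIiIiIiIiIiIiIiIiIiIiIiIiIiIiIiIiIiIiIiIiIiIiIiIiIiIiIiIiIiIiIiIiIiIiIiIiIiIiIiIiIiIiIiIiIiIiIiIiIiIiIiIiIiIiIiIiIiIiIiIiIiIiIiIiIiIiIiIiIiIiIiIiIiIiIiIiIiIiIiIiIiIiIiIiIiIiIiIiIiIiIiIiIiIiIiIiIiIiIiIiIiIiIiIiIiIiIiIiIiIiIiIiIiIiIiIiIiIiIiIiIiIiIiIiIiIiIiIiIiIiIiIiIiIiIiIiIiIiIiIiIiIiIiIiIiIiIiIiIiIiIiIiIiIiIiIiIiIiIiIiIiIiIiIiIiIiIiIiIiIiIiIiIiIiIiIiIiIiIiIiIiIiIiIiIiIiIiIiIiIiIiIiIiIiIiIiIiIiIiIiIiIiIiIiIiIiIiIiIiIiIiIiIiIiIiIiIiIiIiIiIiIiIiIiIiIiIiIiIiIiIiIiIiIiIiIiIiIiIiIiIi"/>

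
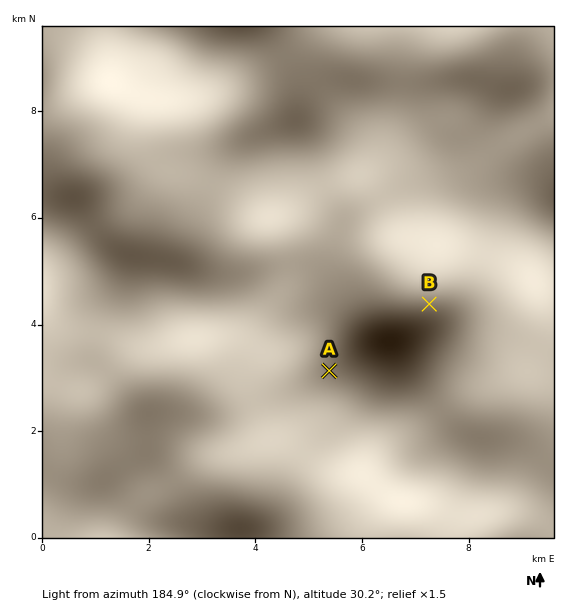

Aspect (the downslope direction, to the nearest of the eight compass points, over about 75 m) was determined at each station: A NW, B NW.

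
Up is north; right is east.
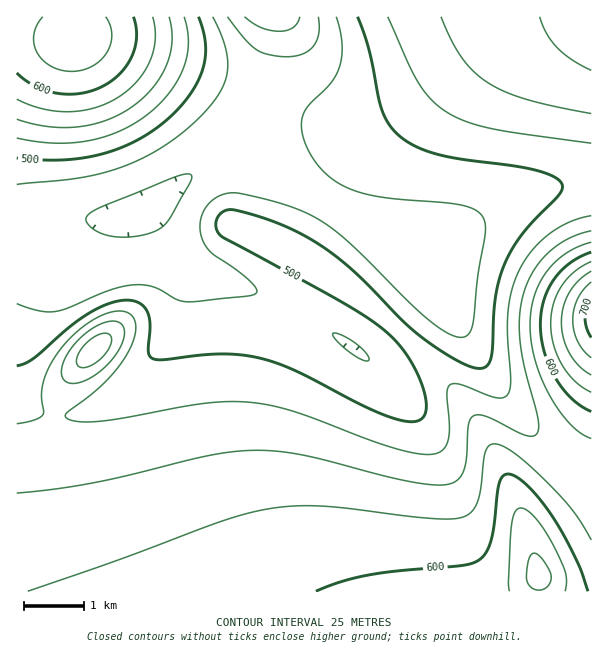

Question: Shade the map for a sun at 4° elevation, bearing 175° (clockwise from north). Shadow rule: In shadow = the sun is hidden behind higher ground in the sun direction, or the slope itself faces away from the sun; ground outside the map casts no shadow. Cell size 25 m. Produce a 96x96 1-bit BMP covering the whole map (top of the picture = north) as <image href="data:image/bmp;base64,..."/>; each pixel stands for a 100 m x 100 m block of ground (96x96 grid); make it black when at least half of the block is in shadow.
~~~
<image width="96" height="96" href="data:image/bmp;base64,Qk2+BAAAAAAAAD4AAAAoAAAAYAAAAGAAAAABAAEAAAAAAIAEAAATCwAAEwsAAAIAAAAAAAAA////AAAAAAAAAAAAAAAAAAAAAAAAAAAAAAAAAAAAAAAAAAAAAAAAAAAAAAAAAAAAAAAAAAAAAAAAAAAAAAAAAAAAAAAAAAAAAAAAAAAAAAAAAAAAAAAAAAAAAAAAAAAAAAAAAAAAAAAAAAAAAAAAAAAAAAAAAAAAAAAAAAAAAAAAAAAAAAAAAAAAAAAAAAAAAAAAAAAAAAAAAAAAAAAAAAAAAAAAAAAAAAAAAAAAAAAAAAAAAAAAAAAAAAAAAAAAAAAAAAAAAAAAAAAAAAAAAAAAAAAAAAAAAAAAAAAAAAAAAAAAAAAAAAAAAAAAAAAAAAAAAAAAAAAAAAAAAAAAAAAAAAAAAAAAAAAAAAAAAAAAAAAAAAAAAAAAAAAAAAAAAAAAAAAAAAAAAAAAAAAAAAAAAAAAAAAAAAAAAAAAAAAAAAAAAAAAAAAAAAAAAAAAAAAAAAAAAAAAAAAAAAAAAAAAAAAAAAAAAAAAAAAAAAAAAAAAAAAAAAAAAAAAAAAAAAAAAAAAAAAAAAAAAAAAAAAAAAAAAAAAAAAAAAAAAAAAAAAAAAAAAAAAAAAAAAAAAAAAAAAAAAAAAAAAAAAAAAAAAAAAAAAAAAAAAAAAAAAHAAAAAAAAAAAAAAAHwAAAAAAAAAAAAAAH8AAAAAAAAAAAAAAH+AAAAAAAAAAAAAAH/gAAAAAAAAAAAAAH/wAAAAAAAAAAAAAH/4AAAAAAAAAAAAAD/+AAAAAAAAAAAAAD//AAAAAAAAAAAAAD//gAAAAAAAAAAAAD//gAAAAAAAAAAAAB//gAAAAAAAAAAD8B//gAAAAAAAAAAP8B//gAAAAAAAAAAf8B//gAAAAAAAAAA/8A//AAAAAAAAAAA/8A//AAAAAAAAAAB/8A/+AAAAAAAAAAB/8Af8AAAAAAAAAAB/8Af4AAAAAAAAAAB/8AP4AAAABgAAAAB/8APwAAAAPAAAAAA/8AHgAAAA+AAAAAA/8AAAAAAH8AAAAAA/8AAAAAAf4AAAAAA/8AAAAAf/wAAAAAAf8AAAAA//gAAAAAAf8AAAAA/+AAAAAAAf8AAAAA/4AAAAAAAP4AAAAAfwAAAAAAAP4AAAAAfAAAAAAAAH4AAAAAMAAAAAAAAH4AAAAAAAAAAAAAAD4AAAAAAAAAAAAAABwAAAAAAAAAAAAAAAwAAAAAAAAAAAAAAAQAAAAAAAAAAAAAAAAAAAAAAAAAAAAAAAAAAAAAAAAAAAAAAAAAAAAAAAAAAAAAAAAAAAAAAAAAAAAAAAAAAAAAAAAAAAAAAAAAAAAAAAAAAAAAAAAAAAAAAAAAAAAAAAAAAAAAAAAAAAAAAAAAAAAAAAAAAAAAAAAAAAAAAAAAAAAAAAAAAAAAAAAAAAAAAAAAAAAAAAAAAAAAAAAAAAAAAAAAAAAAAAAAAAAAAAAAAAAAAAAAAAAAAAAAAAAAAAAAAAAAAAAAAAAAAAAAAAAAAAAAAAAAAAAAAAAAAAAAAAAAAAAAAAAAAHAAAAAAAAAAAAAAA/AAAAAAAAAAAAAAB/AAAAAAAAA="/>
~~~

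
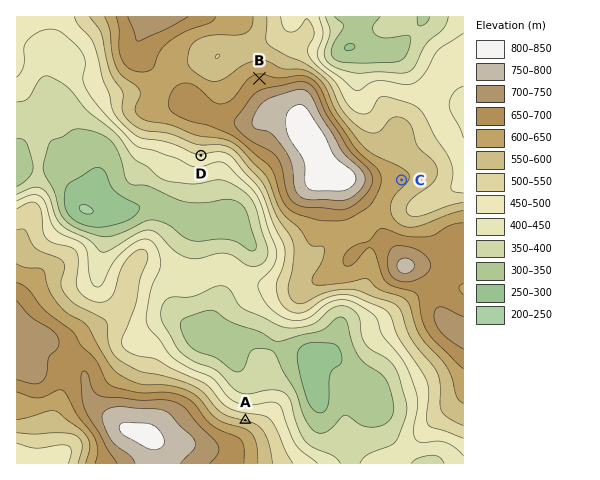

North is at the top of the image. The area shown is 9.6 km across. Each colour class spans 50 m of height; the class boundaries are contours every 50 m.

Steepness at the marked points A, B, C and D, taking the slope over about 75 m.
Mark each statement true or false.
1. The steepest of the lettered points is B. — false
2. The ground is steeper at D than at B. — true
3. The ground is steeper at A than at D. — true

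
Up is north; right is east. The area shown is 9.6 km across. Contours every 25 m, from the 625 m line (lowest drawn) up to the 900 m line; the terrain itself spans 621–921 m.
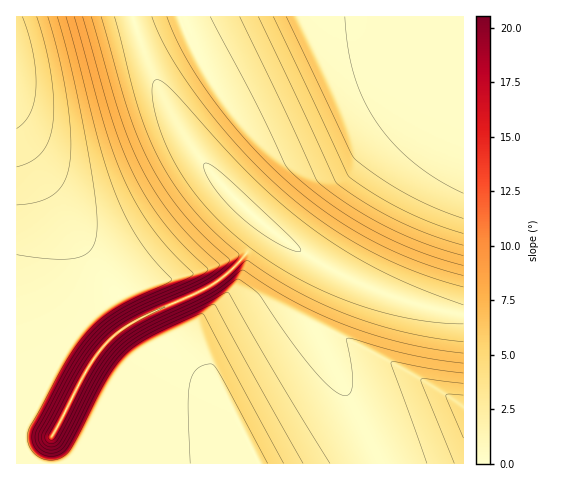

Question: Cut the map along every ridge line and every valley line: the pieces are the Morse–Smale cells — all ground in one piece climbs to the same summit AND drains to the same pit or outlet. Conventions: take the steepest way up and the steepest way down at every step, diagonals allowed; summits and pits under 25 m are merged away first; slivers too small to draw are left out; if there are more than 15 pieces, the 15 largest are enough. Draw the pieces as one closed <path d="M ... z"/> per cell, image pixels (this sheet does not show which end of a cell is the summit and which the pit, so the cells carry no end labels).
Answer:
<path d="M463 16l-330 0 0 2 22 62 28 53 33 45 39 39 53 39 50 27 49 19 56 13z"/><path d="M132 16l-116 1 1 425 7-2 1-14 31-59 17-30 26-31 5-9 0-14-12-21 26 30 9 0 30-10 50-13 24-11 10 2 25-33-50-49-33-45-28-53z"/><path d="M266 226l-25 33 4 11-7 15-43 41-6 14 1 17 12 17 22 19 34 71 119 0 1-6-5-12-59-120 2-11 15-31 2-12-46-30z"/><path d="M241 260l-10 10-20 16-75 34-23 16-25 31-35 67-7 4-22 3 5 13 12 10 216 0 1-3-34-68-22-19-13-20 0-14 8-18 41-37 7-15 0-5z"/><path d="M334 270l-2 1 1 6-2 7-15 31-2 11 59 120 5 12 0 5 85 1 1-149-40-9-31-9-35-14z"/><path d="M237 258l-6 0-31 14-43 10-30 10-9 0-20-22 7 17-1 10-5 9-26 31-17 30-31 59-1 14 22-2 7-4 35-67 25-31 23-16 75-34 28-23 1-4z"/><path d="M24 441l-8 1 0 21 24 1-11-10z"/>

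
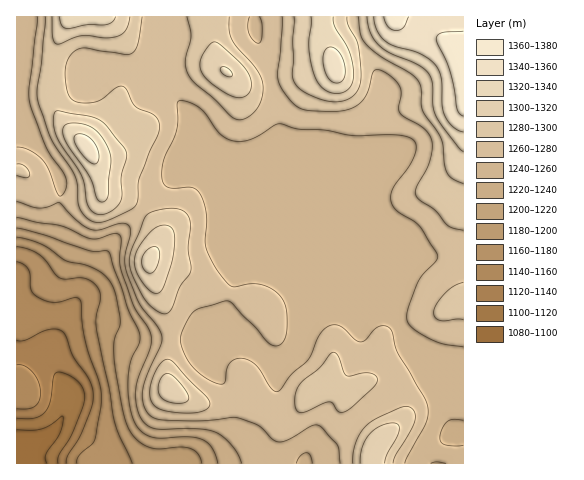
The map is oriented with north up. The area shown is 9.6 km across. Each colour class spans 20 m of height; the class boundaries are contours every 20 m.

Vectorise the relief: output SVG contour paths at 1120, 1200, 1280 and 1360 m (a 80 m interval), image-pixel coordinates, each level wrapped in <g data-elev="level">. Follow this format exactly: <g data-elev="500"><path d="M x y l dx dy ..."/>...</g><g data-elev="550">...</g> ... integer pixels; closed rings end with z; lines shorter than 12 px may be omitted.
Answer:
<g data-elev="1120"><path d="M17 418l17 0 6-2 5-4 5-9 3-25 3-5 4-1 7 2 11 8 6 10 0 12-13 31-12 20-1 8"/></g><g data-elev="1200"><path d="M17 237l24 7 23 16 27 7 10 5 7 6 7 14 5 26 0 8-6 15 0 16 8 50 7 22 8 11 13 7 10 2 22-2 11 2 6 6 3 8"/></g><g data-elev="1280"><path d="M393 463l2-8 14-22 6-12 0-9-6-5-7 0-20 9-17 10-5 8-5 10-2 19"/><path d="M173 412l15 1 12-1 7-3 3-6-3-6-33-34-7-4-6 4-6 9-4 13-1 11 2 7 5 4z"/><path d="M299 412l7 0 23-10 4 1 6 9 7-1 27-23 4-6 0-4-3-4-6-1-21 3-3-4-7-17-2-2-3 0-12 15-16 12-6 7-3 8 0 8 1 6z"/><path d="M161 313l5 1 5-4 9-23 9-12 2-5-3-21 2-28-4-8-10-4-16 1-13 5-15 33-2 9 1 14 10 23 9 11z"/><path d="M463 282l-9 4-9 7-8 11-3 9 1 5 5 2 23 0"/><path d="M17 175l10 3 3-4-5-8-8-2"/><path d="M45 17l-4 46-4 26 1 13 13 37 24 37 2 10 1 16 2 7 8 10 10 4 8-2 14-6 12-6 4-5 2-5 1-20 10-27 9-18 1-10-5-9-15-6-5-4-7-15-4-4-7 2-13 10-7 4-13 1-9-2-5-5-2-7-2-13 1-10 6-12 4-4 6-2 43 6 7-1 4-4 2-5 4-27"/><path d="M187 17l4 18-6 26 3 14 7 8 20 16 15 17 5 3 6 1 9-4 8-8 4-11 1-12-2-8-5-8-24-29-3-9 0-14"/><path d="M282 17l-4 60 3 10 9 13 8 7 8 3 26 2 14-2 10-4 8-8 4-8 4-16 3-4 6 0 9 6 7 6 4 7 0 6-2 13 0 4 5 5 20 12 5 5 3 7 0 9-2 10-13 27-2 5 1 4 5 5 14 9 13 16 15 4"/></g><g data-elev="1360"><path d="M463 31l-21 2-4 2-2 4 14 34 7 37 3 4 3 2"/><path d="M384 17l4 9 8 5 4-1 4-3 5-10"/></g>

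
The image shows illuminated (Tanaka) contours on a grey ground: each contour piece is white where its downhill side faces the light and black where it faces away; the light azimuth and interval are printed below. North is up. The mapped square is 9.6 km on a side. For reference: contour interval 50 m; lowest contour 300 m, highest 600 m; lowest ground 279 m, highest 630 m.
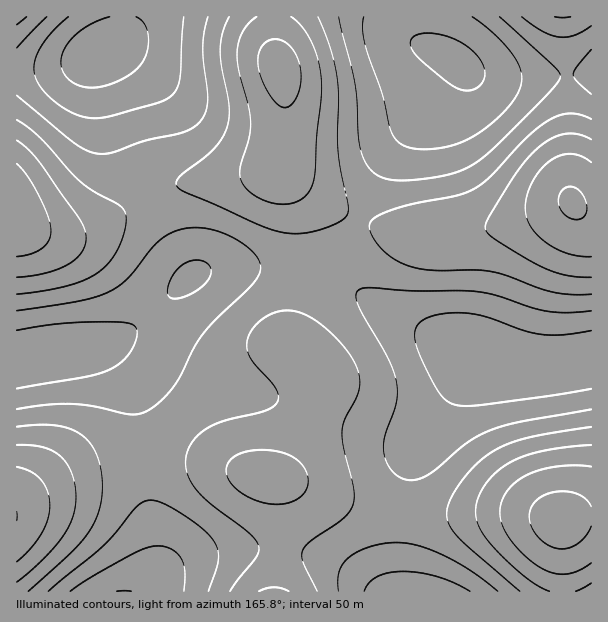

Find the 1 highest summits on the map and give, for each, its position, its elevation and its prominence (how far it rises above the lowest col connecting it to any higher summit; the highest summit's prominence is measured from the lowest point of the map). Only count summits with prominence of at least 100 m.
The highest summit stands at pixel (99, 53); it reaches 630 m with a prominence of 351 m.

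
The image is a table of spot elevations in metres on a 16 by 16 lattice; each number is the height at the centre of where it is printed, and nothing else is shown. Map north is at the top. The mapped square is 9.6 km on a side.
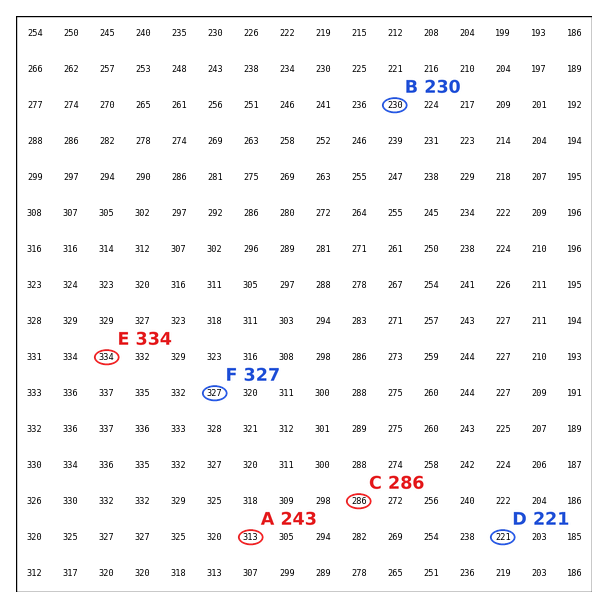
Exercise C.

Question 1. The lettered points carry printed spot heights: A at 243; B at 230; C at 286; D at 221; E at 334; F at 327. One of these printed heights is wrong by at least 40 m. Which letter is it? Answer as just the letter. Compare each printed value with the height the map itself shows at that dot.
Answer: A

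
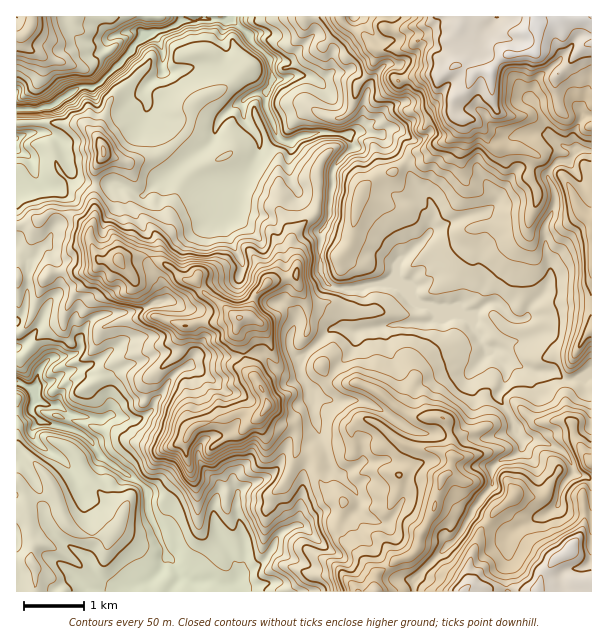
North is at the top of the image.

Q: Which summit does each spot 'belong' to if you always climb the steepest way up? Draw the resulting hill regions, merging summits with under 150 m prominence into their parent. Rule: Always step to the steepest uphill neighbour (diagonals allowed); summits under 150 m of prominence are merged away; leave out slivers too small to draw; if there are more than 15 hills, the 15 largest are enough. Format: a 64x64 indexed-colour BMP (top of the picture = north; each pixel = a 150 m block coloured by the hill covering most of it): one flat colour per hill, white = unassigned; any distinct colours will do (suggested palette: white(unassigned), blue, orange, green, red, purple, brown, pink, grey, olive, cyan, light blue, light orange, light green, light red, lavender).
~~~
<image width="64" height="64" href="data:image/bmp;base64,Qk12CAAAAAAAAHYAAAAoAAAAQAAAAEAAAAABAAQAAAAAAAAIAAATCwAAEwsAABAAAAAAAAAA////ALR3HwAOf/8ALKAsACgn1gC9Z5QAS1aMAMJ34wB/f38AIr28AM++FwDox64AeLv/AIrfmACWmP8A1bDFAGZmZmZmZmZmYRERFFVVVVVVVVVVVVUzMzMzMzMzMzMzZmZmZmZmZmZmFERERVVVVVVVVVVVVTMzMzMzMzMzMzNmZmZmZmZmZmZEREREVVVVVVVVVVVVUzMzMzMzMzMzM2ZmZmZmZmZmZERERBRFVVVVVVVVVVVVMzMzMzMzMzMzZmZmZmZmZmZkREREFERVVVVVVVVVVVVTMzMzMzMzMzNmZmZmZmZmZkREREEUREVVVVVVVVVVVVUzMzMzMzMzM2ZmZmZmZmZmREREQRRERVVVVVVVVVVVVVMzMzMzMzMzZmZmZmZmZmREREQRFERERVVVVVVVVVVVVTMzMzMzMzNmZmZmZmZmZERERBEURERDNVM1UzNVVVVVMzMzMzMzM2ZmZmZmZmZkREREERREREQzMzMzMzVVVVVTMzMzMzMzZmZmZmZmZmREREQRFERERDMzMzMzNVVVVVUzMzMzMzNmZmZmZmZmREREREFEREREMzMzMzM1VVVVVVMzMzMzM2ZmZmZmZmREREREREREREQzMzMzMzNVVVVVUzMzMzMzZmZmZmZmRERERERERERERDM1UzMzM1VVVVVTMzMzMzNmZmZmZkREREREREREREREMzVVUzNVVVVVVVUzMzMzM2ZmZmZkREREREREREREREQzNVVVVVVVVVVVVVUzMzMzZmZmZkRERERERERERERERENVVVVVVVVVVVVVVTMzMzNmZmZkRERERERERERERERERFVVVVVVVVVVVVVVMzMzM2ZmYURERERERERERERERERFVVVVVVVVVVVVVVMzMzMzZhERQRFCIkREREREREREREVVVVVVNVVVVVVVUzMzMzMRERERERIiJERERERERERERVVVVTM1VVVVVVUzMzMzMxERERERIiIiRERERERERERFMzMzMzNVVVVVVTMzMzMzEREREREiIiJEREREREREREMzMzMzMzVVVVVVMzMzMzMiIhEREiIiIiREREREREREMzMzMzMzM1VVVVUzMzMzMyIiIhEiIiIiIkREREREQiMzMzMzMzMzM1VVVTMzERERIiIiIiIiIiIiJEREREQiIjMzMzMzMzMzMzNVMREREREiIiIiIiIiIiIiIiIiIiIiMzMzMzMzMzMzM1ERERERERIiIiIiIiIiIiIiIiIiIiIjMzMzMzMzMzMzERERERERESIiIiIiIiIiIiIiIiIiIiIzMzMzMzMzMzERERERERERIiIiIiIiIiIiIiIiIiIiIiIiIiMzMzMzMRERERERERESIiIiIiIiIiIiIiIiIiIiIiIiIiIiIzMRERERERERERIiIiIiIiIiIiIiIiIiIiIiIiIiIiIRERERERERERERESIiIiIiIiIiIiIiIiIiIiIiIiIiEREREREREREREREREiIiIiIiIiIiIiIiIiIiIiIiIiERERERERERERERERESIiIiIiIiIiIiIiIiIiIRERERERERERERERERERERERIiIiIiIiIiIiIiIiIiIhEREREREREREREREREREREREiIiIiIiIiIiIiIiIiIiEREREREREREREREREREREREiIiIiIiIiIiIiIiIiIiIRERERERERERERERERERERESIiIiIiIiIiIiIiIiIiIhERERERERERERERERERERERIiIiIiIiIiIiIiIiIiIiEREREREREREREREREREREREiIiIiIiIiIiIiIiIiIiIRERERERERERERERERERERERIiIiIiIiIiIiIiIiIiIiEREREREREREREREREREREREiIiIiIiIiIiIiIiIiIiIRERERERERERERERERERERESIiIiIiIiIiIiIiIiIiIhERERERERERERERERERERERIiIiInciIiIhEiIiIiEREREREREREREREREREREREREiJ3d3d3IiIRERIiIiERERERERERERERERERERERERERd3d3d3dyIRERESIiERERERERERERERERERERERERERF3d3d3d3cRERERIiIREREREREREREREREREREREREREXd3d3d3d3cRERESIhEREREREREREREREREREREREREXd3d3d3d3d3ERERIiERERERERERERERERERERERERERd3d3d3d3d3dxEREiERERERERERERERERERERERERF3d3d3d3d3d3d3EREREREREREREREREREREREREREREXd3d3d3d3d3ERERERERERERERERERERERERERERERERd3d3d3d3cREREREREREREREREREREREREREREREREYiIh3d3d3dxERERERERERERERERERERERERERERERERiIiId3d3dxERERERERERERERERERERERERERERERERGIiIiIh3d3cREREREREREREREREREREREREREREREREYiIiIiId3d3ERERERERERERERERERERERERERERERERiIiIiIiHd3cRERERERERERERERERERERERERERERERGIiIiIiIh3dxEREREREREREREREREREREREREREREREYiIiIiIiId3ERERERERERERERERERERERERERERERERiIiIiIiIiHcRERERERERERERERERERERERERERERERGIiIiIiIiIiIEREREREREREREREREREREREREREREREYiIiIiIiIiIiBERERERERERERERERERERERERERERER"/>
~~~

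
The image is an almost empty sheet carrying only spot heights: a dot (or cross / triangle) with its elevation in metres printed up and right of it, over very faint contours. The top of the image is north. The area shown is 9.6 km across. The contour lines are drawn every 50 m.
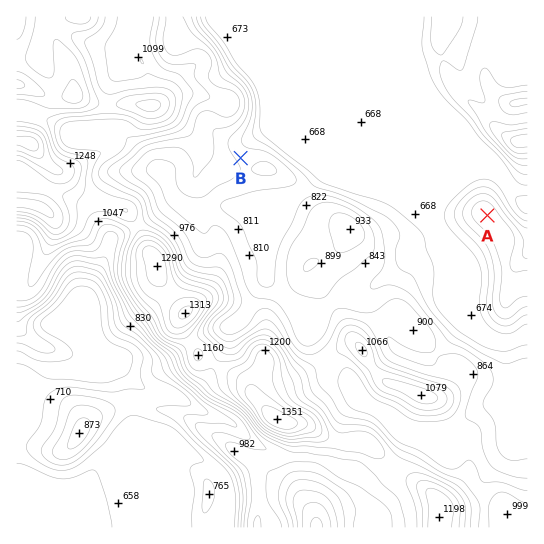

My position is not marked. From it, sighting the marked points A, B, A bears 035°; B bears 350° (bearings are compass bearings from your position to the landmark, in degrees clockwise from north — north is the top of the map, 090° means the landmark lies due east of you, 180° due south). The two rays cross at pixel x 298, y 485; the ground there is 1130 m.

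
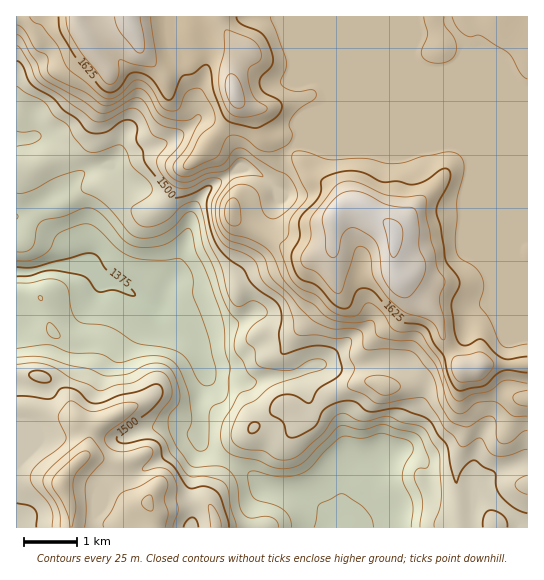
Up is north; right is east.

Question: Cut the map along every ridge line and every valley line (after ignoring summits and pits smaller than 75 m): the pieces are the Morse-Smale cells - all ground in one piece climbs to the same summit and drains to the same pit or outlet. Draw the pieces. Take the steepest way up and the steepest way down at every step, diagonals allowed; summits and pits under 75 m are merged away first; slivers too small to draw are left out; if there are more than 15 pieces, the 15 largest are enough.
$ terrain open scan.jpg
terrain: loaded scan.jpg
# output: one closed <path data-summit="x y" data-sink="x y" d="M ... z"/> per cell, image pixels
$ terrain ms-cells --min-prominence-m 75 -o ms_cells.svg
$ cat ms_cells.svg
<path data-summit="394 234" data-sink="17 271" d="M527 16l-198 0-1 74 3 13-4 8-43 44-7 20-7 8-20-14-11-1-35 25-11 16-16 62-12 16-10 20 2 11 6 9 24 13 9 9 9 21 2 7-7 21 3 47 12 10 30 14 20 18 30 6 22 10 10 11 0 14 201-1z"/><path data-summit="234 93" data-sink="17 271" d="M327 16l-310 0-1 122 14 1 12-3 12 5 10 14 7 20 0 7-6 7-15 8-15 15-11 3 19 12 25 20 5 12 0 6-3 2 15 1 12 9 25 10 32 22 11-22 12-16 16-62 11-16 35-25 11 1 20 14 7-8 7-20 43-44 4-8-3-13z"/><path data-summit="62 485" data-sink="17 271" d="M99 277l-3 1 4 5 0 4-12 24-4 22-5 9-5 3-11 0-14-4-16-6-11-8-6 0 0 200 310 1 2-2-1-12-10-11-22-10-30-6-20-18-30-14-12-10-3-47 7-21-8-24-12-13-24-13-9-18-32-22z"/><path data-summit="394 234" data-sink="17 271" d="M42 136l-26 3 0 187 9 2 16 11 22 6 11 0 5-3 5-9 1-14 12-24 3-12-10-12-9-4-11 0 3-2 0-6-5-12-25-20-19-12 11-3 15-15 15-8 6-7 0-7-11-28-10-8z"/>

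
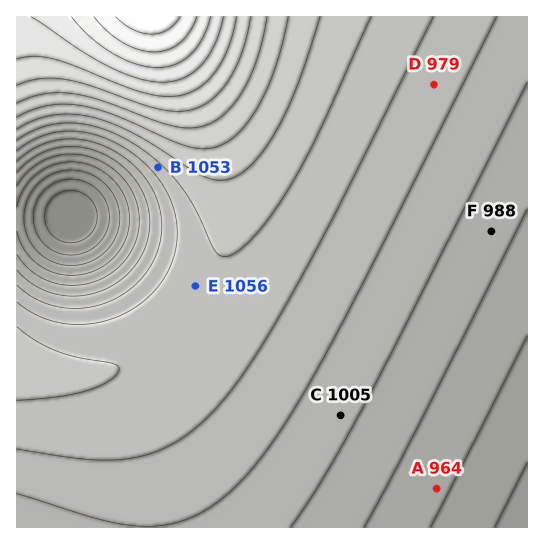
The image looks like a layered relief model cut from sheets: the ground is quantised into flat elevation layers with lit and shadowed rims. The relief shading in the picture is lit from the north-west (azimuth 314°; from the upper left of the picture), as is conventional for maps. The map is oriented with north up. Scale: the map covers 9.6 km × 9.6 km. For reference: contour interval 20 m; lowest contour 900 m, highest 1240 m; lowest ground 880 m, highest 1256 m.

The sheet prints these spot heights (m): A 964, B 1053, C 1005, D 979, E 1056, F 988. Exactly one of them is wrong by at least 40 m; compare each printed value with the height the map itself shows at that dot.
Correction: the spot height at D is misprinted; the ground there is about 1029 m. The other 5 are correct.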